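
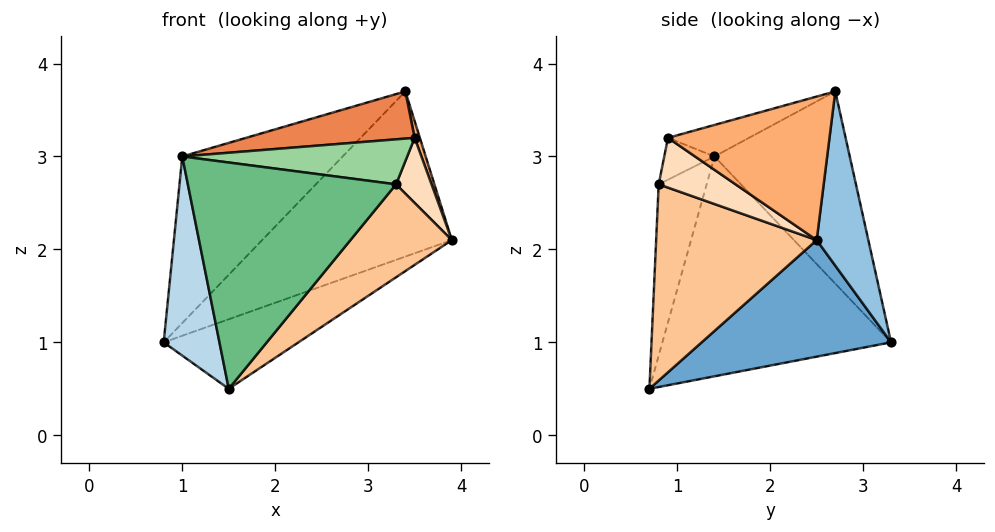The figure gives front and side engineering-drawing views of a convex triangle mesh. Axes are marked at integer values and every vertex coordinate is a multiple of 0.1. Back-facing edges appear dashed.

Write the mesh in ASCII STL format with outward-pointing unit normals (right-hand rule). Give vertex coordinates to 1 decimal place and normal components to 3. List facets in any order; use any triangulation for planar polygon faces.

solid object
 facet normal 0.384 0.273 -0.882
  outer loop
   vertex 1.5 0.7 0.5
   vertex 0.8 3.3 1.0
   vertex 3.9 2.5 2.1
  endloop
 endfacet
 facet normal 0.262 0.964 -0.038
  outer loop
   vertex 3.4 2.7 3.7
   vertex 3.9 2.5 2.1
   vertex 0.8 3.3 1.0
  endloop
 endfacet
 facet normal -0.964 -0.235 -0.127
  outer loop
   vertex 1.0 1.4 3.0
   vertex 0.8 3.3 1.0
   vertex 1.5 0.7 0.5
  endloop
 endfacet
 facet normal -0.506 0.600 0.620
  outer loop
   vertex 1.0 1.4 3.0
   vertex 3.4 2.7 3.7
   vertex 0.8 3.3 1.0
  endloop
 endfacet
 facet normal -0.131 -0.272 0.953
  outer loop
   vertex 3.5 0.9 3.2
   vertex 3.4 2.7 3.7
   vertex 1.0 1.4 3.0
  endloop
 endfacet
 facet normal 0.953 -0.031 0.302
  outer loop
   vertex 3.5 0.9 3.2
   vertex 3.9 2.5 2.1
   vertex 3.4 2.7 3.7
  endloop
 endfacet
 facet normal 0.703 -0.444 -0.555
  outer loop
   vertex 3.3 0.8 2.7
   vertex 1.5 0.7 0.5
   vertex 3.9 2.5 2.1
  endloop
 endfacet
 facet normal 0.874 -0.404 -0.269
  outer loop
   vertex 3.3 0.8 2.7
   vertex 3.9 2.5 2.1
   vertex 3.5 0.9 3.2
  endloop
 endfacet
 facet normal -0.219 -0.950 0.222
  outer loop
   vertex 3.3 0.8 2.7
   vertex 1.0 1.4 3.0
   vertex 1.5 0.7 0.5
  endloop
 endfacet
 facet normal -0.210 -0.939 0.272
  outer loop
   vertex 3.3 0.8 2.7
   vertex 3.5 0.9 3.2
   vertex 1.0 1.4 3.0
  endloop
 endfacet
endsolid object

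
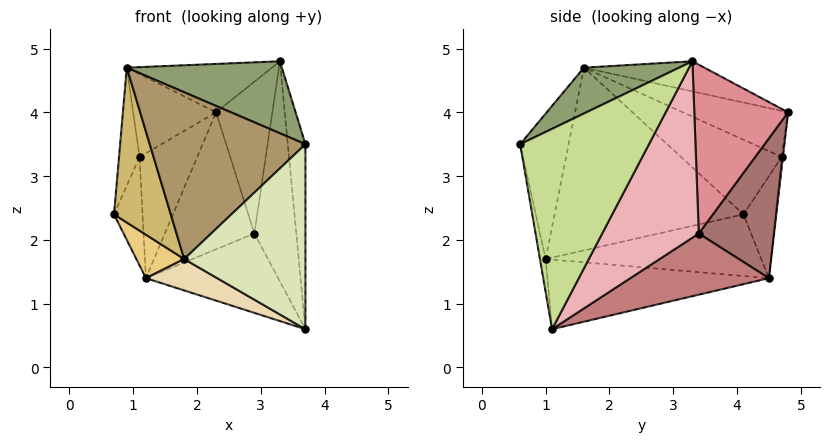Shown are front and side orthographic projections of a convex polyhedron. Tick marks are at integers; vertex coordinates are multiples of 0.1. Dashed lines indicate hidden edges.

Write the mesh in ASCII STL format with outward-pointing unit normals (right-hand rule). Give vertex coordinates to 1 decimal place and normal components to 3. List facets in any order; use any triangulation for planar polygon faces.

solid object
 facet normal -0.938 0.191 0.289
  outer loop
   vertex 1.1 4.7 3.3
   vertex 0.7 4.1 2.4
   vertex 0.9 1.6 4.7
  endloop
 endfacet
 facet normal -0.489 0.385 0.783
  outer loop
   vertex 1.1 4.7 3.3
   vertex 0.9 1.6 4.7
   vertex 2.3 4.8 4.0
  endloop
 endfacet
 facet normal -0.744 0.659 -0.109
  outer loop
   vertex 1.1 4.7 3.3
   vertex 1.2 4.5 1.4
   vertex 0.7 4.1 2.4
  endloop
 endfacet
 facet normal -0.021 0.994 -0.106
  outer loop
   vertex 1.1 4.7 3.3
   vertex 2.3 4.8 4.0
   vertex 1.2 4.5 1.4
  endloop
 endfacet
 facet normal 0.241 -0.392 0.888
  outer loop
   vertex 3.3 3.3 4.8
   vertex 0.9 1.6 4.7
   vertex 3.7 0.6 3.5
  endloop
 endfacet
 facet normal -0.260 0.314 0.913
  outer loop
   vertex 3.3 3.3 4.8
   vertex 2.3 4.8 4.0
   vertex 0.9 1.6 4.7
  endloop
 endfacet
 facet normal 0.991 0.135 0.023
  outer loop
   vertex 3.3 3.3 4.8
   vertex 3.7 0.6 3.5
   vertex 3.7 1.1 0.6
  endloop
 endfacet
 facet normal -0.046 -0.984 -0.170
  outer loop
   vertex 1.8 1.0 1.7
   vertex 3.7 1.1 0.6
   vertex 3.7 0.6 3.5
  endloop
 endfacet
 facet normal -0.296 -0.950 0.101
  outer loop
   vertex 1.8 1.0 1.7
   vertex 3.7 0.6 3.5
   vertex 0.9 1.6 4.7
  endloop
 endfacet
 facet normal -0.933 -0.281 -0.224
  outer loop
   vertex 1.8 1.0 1.7
   vertex 0.9 1.6 4.7
   vertex 0.7 4.1 2.4
  endloop
 endfacet
 facet normal -0.846 -0.188 -0.498
  outer loop
   vertex 1.8 1.0 1.7
   vertex 0.7 4.1 2.4
   vertex 1.2 4.5 1.4
  endloop
 endfacet
 facet normal -0.489 -0.157 -0.858
  outer loop
   vertex 1.8 1.0 1.7
   vertex 1.2 4.5 1.4
   vertex 3.7 1.1 0.6
  endloop
 endfacet
 facet normal 0.606 0.720 -0.339
  outer loop
   vertex 2.9 3.4 2.1
   vertex 1.2 4.5 1.4
   vertex 2.3 4.8 4.0
  endloop
 endfacet
 facet normal 0.600 0.573 -0.558
  outer loop
   vertex 2.9 3.4 2.1
   vertex 3.7 1.1 0.6
   vertex 1.2 4.5 1.4
  endloop
 endfacet
 facet normal 0.853 0.511 -0.107
  outer loop
   vertex 2.9 3.4 2.1
   vertex 2.3 4.8 4.0
   vertex 3.3 3.3 4.8
  endloop
 endfacet
 facet normal 0.911 0.395 -0.120
  outer loop
   vertex 2.9 3.4 2.1
   vertex 3.3 3.3 4.8
   vertex 3.7 1.1 0.6
  endloop
 endfacet
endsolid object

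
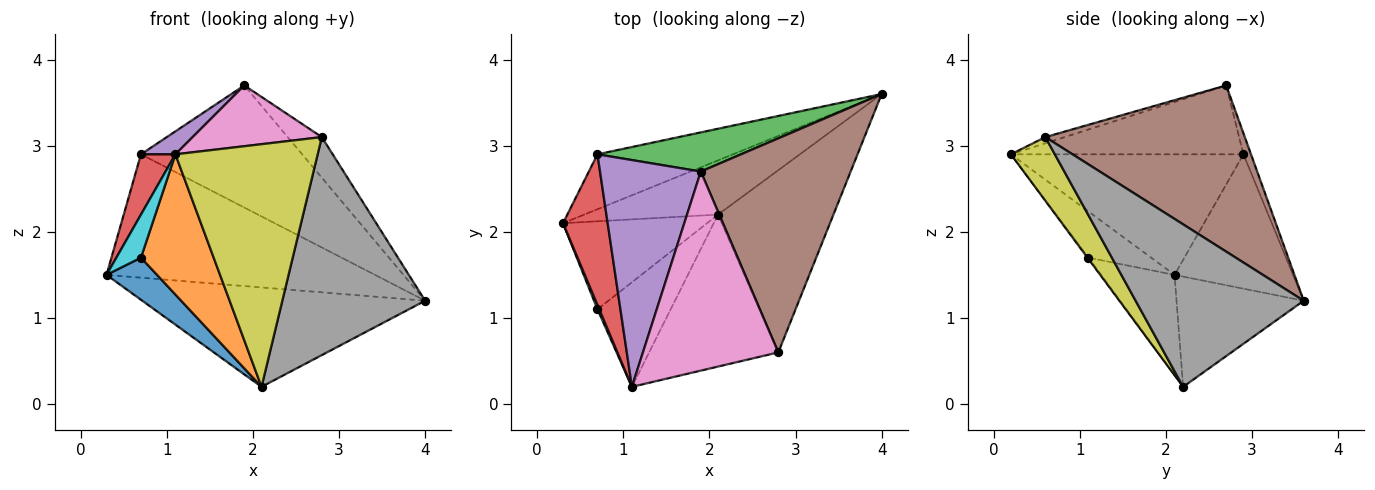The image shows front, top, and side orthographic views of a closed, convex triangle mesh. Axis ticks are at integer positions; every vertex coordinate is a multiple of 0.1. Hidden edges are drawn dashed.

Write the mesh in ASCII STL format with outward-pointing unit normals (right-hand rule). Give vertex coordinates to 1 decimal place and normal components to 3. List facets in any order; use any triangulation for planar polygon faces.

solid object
 facet normal -0.367 0.817 -0.446
  outer loop
   vertex 2.1 2.2 0.2
   vertex 0.3 2.1 1.5
   vertex 4.0 3.6 1.2
  endloop
 endfacet
 facet normal -0.374 0.847 -0.377
  outer loop
   vertex 0.7 2.9 2.9
   vertex 4.0 3.6 1.2
   vertex 0.3 2.1 1.5
  endloop
 endfacet
 facet normal -0.045 0.951 0.305
  outer loop
   vertex 0.7 2.9 2.9
   vertex 1.9 2.7 3.7
   vertex 4.0 3.6 1.2
  endloop
 endfacet
 facet normal -0.929 -0.138 0.344
  outer loop
   vertex 0.7 2.9 2.9
   vertex 0.3 2.1 1.5
   vertex 1.1 0.2 2.9
  endloop
 endfacet
 facet normal -0.562 -0.083 0.823
  outer loop
   vertex 0.7 2.9 2.9
   vertex 1.1 0.2 2.9
   vertex 1.9 2.7 3.7
  endloop
 endfacet
 facet normal 0.737 0.126 0.664
  outer loop
   vertex 2.8 0.6 3.1
   vertex 4.0 3.6 1.2
   vertex 1.9 2.7 3.7
  endloop
 endfacet
 facet normal -0.044 -0.292 0.955
  outer loop
   vertex 2.8 0.6 3.1
   vertex 1.9 2.7 3.7
   vertex 1.1 0.2 2.9
  endloop
 endfacet
 facet normal 0.670 -0.570 -0.476
  outer loop
   vertex 2.8 0.6 3.1
   vertex 2.1 2.2 0.2
   vertex 4.0 3.6 1.2
  endloop
 endfacet
 facet normal 0.253 -0.820 -0.513
  outer loop
   vertex 2.8 0.6 3.1
   vertex 1.1 0.2 2.9
   vertex 2.1 2.2 0.2
  endloop
 endfacet
 facet normal -0.930 -0.365 0.036
  outer loop
   vertex 0.7 1.1 1.7
   vertex 1.1 0.2 2.9
   vertex 0.3 2.1 1.5
  endloop
 endfacet
 facet normal -0.532 -0.365 -0.764
  outer loop
   vertex 0.7 1.1 1.7
   vertex 0.3 2.1 1.5
   vertex 2.1 2.2 0.2
  endloop
 endfacet
 facet normal -0.011 -0.802 -0.598
  outer loop
   vertex 0.7 1.1 1.7
   vertex 2.1 2.2 0.2
   vertex 1.1 0.2 2.9
  endloop
 endfacet
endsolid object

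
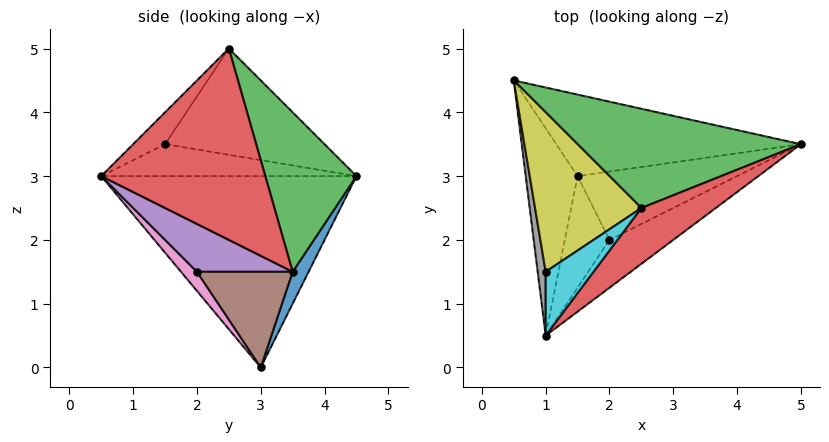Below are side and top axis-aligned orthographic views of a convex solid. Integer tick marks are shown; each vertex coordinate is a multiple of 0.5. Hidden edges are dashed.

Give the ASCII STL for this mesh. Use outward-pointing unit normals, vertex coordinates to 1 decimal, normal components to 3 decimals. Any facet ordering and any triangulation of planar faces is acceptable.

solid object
 facet normal 0.056 0.900 -0.431
  outer loop
   vertex 1.5 3.0 0.0
   vertex 0.5 4.5 3.0
   vertex 5.0 3.5 1.5
  endloop
 endfacet
 facet normal -0.958 -0.120 -0.260
  outer loop
   vertex 1.5 3.0 0.0
   vertex 1.0 0.5 3.0
   vertex 0.5 4.5 3.0
  endloop
 endfacet
 facet normal 0.339 0.813 0.474
  outer loop
   vertex 2.5 2.5 5.0
   vertex 5.0 3.5 1.5
   vertex 0.5 4.5 3.0
  endloop
 endfacet
 facet normal 0.639 -0.728 0.249
  outer loop
   vertex 2.5 2.5 5.0
   vertex 1.0 0.5 3.0
   vertex 5.0 3.5 1.5
  endloop
 endfacet
 facet normal 0.384 -0.768 -0.512
  outer loop
   vertex 2.0 2.0 1.5
   vertex 5.0 3.5 1.5
   vertex 1.0 0.5 3.0
  endloop
 endfacet
 facet normal 0.359 -0.717 -0.598
  outer loop
   vertex 2.0 2.0 1.5
   vertex 1.5 3.0 0.0
   vertex 5.0 3.5 1.5
  endloop
 endfacet
 facet normal 0.254 -0.763 -0.594
  outer loop
   vertex 2.0 2.0 1.5
   vertex 1.0 0.5 3.0
   vertex 1.5 3.0 0.0
  endloop
 endfacet
 facet normal -0.963 -0.120 0.241
  outer loop
   vertex 1.0 1.5 3.5
   vertex 0.5 4.5 3.0
   vertex 1.0 0.5 3.0
  endloop
 endfacet
 facet normal -0.707 0.000 0.707
  outer loop
   vertex 1.0 1.5 3.5
   vertex 2.5 2.5 5.0
   vertex 0.5 4.5 3.0
  endloop
 endfacet
 facet normal -0.512 -0.384 0.768
  outer loop
   vertex 1.0 1.5 3.5
   vertex 1.0 0.5 3.0
   vertex 2.5 2.5 5.0
  endloop
 endfacet
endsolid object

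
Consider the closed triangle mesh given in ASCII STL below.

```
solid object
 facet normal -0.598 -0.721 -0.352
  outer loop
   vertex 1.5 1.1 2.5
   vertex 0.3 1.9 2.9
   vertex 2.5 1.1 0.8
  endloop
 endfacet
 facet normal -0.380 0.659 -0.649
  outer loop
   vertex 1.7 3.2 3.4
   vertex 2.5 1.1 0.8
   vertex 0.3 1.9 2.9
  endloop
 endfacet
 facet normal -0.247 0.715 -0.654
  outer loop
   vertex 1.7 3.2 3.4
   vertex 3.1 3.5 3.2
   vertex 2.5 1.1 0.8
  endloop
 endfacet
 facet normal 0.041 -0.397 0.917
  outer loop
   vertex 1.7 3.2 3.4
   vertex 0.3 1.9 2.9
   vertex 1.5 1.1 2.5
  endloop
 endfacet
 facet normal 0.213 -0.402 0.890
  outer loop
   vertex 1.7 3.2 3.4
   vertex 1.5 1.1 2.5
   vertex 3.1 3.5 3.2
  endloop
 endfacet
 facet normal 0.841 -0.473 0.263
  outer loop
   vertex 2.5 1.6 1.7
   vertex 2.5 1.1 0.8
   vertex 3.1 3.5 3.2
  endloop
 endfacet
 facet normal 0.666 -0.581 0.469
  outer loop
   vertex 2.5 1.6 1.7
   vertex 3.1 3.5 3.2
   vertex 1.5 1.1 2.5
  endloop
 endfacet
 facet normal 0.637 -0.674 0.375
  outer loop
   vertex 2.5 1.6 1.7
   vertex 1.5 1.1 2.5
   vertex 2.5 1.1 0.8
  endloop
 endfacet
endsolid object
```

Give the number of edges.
12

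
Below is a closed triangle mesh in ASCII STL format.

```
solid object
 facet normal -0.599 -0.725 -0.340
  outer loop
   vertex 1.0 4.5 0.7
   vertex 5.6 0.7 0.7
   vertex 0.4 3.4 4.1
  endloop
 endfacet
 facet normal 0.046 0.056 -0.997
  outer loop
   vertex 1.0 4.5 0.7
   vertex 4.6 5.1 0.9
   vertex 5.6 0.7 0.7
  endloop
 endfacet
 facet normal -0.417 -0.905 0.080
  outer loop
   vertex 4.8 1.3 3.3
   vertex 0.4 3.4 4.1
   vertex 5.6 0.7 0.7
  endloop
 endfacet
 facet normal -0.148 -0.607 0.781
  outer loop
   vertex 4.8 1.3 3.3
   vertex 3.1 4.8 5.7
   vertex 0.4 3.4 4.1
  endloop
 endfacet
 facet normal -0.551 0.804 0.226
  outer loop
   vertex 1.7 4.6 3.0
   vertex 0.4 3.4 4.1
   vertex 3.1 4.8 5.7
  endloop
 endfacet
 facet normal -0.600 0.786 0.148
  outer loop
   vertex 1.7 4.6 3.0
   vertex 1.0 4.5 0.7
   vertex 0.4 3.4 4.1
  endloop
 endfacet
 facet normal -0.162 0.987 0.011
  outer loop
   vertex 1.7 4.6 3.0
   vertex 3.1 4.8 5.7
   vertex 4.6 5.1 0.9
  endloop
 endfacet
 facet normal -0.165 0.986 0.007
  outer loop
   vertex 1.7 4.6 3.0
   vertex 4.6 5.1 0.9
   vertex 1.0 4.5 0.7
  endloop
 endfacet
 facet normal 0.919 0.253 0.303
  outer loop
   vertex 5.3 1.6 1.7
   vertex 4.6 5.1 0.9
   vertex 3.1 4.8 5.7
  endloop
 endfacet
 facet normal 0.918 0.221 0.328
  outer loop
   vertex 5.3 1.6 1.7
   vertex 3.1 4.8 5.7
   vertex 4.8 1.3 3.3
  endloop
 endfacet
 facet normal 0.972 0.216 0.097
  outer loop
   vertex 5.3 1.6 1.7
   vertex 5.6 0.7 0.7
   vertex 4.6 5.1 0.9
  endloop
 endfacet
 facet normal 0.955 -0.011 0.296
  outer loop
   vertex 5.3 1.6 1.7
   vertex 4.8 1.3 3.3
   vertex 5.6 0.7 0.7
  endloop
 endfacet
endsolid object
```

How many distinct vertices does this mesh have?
8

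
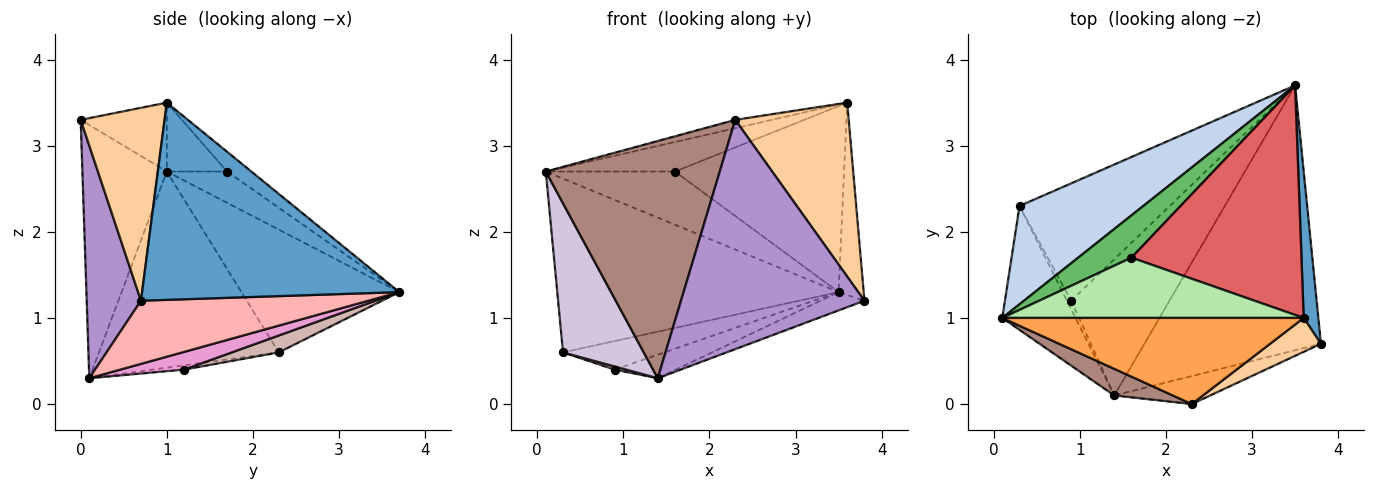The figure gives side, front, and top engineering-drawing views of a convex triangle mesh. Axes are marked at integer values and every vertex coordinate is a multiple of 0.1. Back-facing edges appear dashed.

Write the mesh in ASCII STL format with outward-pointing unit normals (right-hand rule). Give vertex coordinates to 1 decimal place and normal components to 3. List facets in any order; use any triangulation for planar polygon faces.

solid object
 facet normal 0.993 0.097 0.074
  outer loop
   vertex 3.6 1.0 3.5
   vertex 3.8 0.7 1.2
   vertex 3.5 3.7 1.3
  endloop
 endfacet
 facet normal -0.439 0.782 0.442
  outer loop
   vertex 0.3 2.3 0.6
   vertex 0.1 1.0 2.7
   vertex 3.5 3.7 1.3
  endloop
 endfacet
 facet normal -0.222 0.094 0.971
  outer loop
   vertex 2.3 0.0 3.3
   vertex 3.6 1.0 3.5
   vertex 0.1 1.0 2.7
  endloop
 endfacet
 facet normal 0.587 -0.794 0.155
  outer loop
   vertex 2.3 0.0 3.3
   vertex 3.8 0.7 1.2
   vertex 3.6 1.0 3.5
  endloop
 endfacet
 facet normal -0.343 0.735 0.585
  outer loop
   vertex 1.6 1.7 2.7
   vertex 3.5 3.7 1.3
   vertex 0.1 1.0 2.7
  endloop
 endfacet
 facet normal -0.201 0.431 0.880
  outer loop
   vertex 1.6 1.7 2.7
   vertex 0.1 1.0 2.7
   vertex 3.6 1.0 3.5
  endloop
 endfacet
 facet normal -0.090 0.627 0.774
  outer loop
   vertex 1.6 1.7 2.7
   vertex 3.6 1.0 3.5
   vertex 3.5 3.7 1.3
  endloop
 endfacet
 facet normal 0.336 0.065 -0.940
  outer loop
   vertex 1.4 0.1 0.3
   vertex 3.5 3.7 1.3
   vertex 3.8 0.7 1.2
  endloop
 endfacet
 facet normal 0.282 -0.952 -0.116
  outer loop
   vertex 1.4 0.1 0.3
   vertex 3.8 0.7 1.2
   vertex 2.3 0.0 3.3
  endloop
 endfacet
 facet normal -0.864 -0.388 -0.322
  outer loop
   vertex 1.4 0.1 0.3
   vertex 0.1 1.0 2.7
   vertex 0.3 2.3 0.6
  endloop
 endfacet
 facet normal -0.434 -0.895 0.100
  outer loop
   vertex 1.4 0.1 0.3
   vertex 2.3 0.0 3.3
   vertex 0.1 1.0 2.7
  endloop
 endfacet
 facet normal 0.109 0.235 -0.966
  outer loop
   vertex 0.9 1.2 0.4
   vertex 0.3 2.3 0.6
   vertex 3.5 3.7 1.3
  endloop
 endfacet
 facet normal 0.175 0.168 -0.970
  outer loop
   vertex 0.9 1.2 0.4
   vertex 3.5 3.7 1.3
   vertex 1.4 0.1 0.3
  endloop
 endfacet
 facet normal -0.685 -0.249 -0.685
  outer loop
   vertex 0.9 1.2 0.4
   vertex 1.4 0.1 0.3
   vertex 0.3 2.3 0.6
  endloop
 endfacet
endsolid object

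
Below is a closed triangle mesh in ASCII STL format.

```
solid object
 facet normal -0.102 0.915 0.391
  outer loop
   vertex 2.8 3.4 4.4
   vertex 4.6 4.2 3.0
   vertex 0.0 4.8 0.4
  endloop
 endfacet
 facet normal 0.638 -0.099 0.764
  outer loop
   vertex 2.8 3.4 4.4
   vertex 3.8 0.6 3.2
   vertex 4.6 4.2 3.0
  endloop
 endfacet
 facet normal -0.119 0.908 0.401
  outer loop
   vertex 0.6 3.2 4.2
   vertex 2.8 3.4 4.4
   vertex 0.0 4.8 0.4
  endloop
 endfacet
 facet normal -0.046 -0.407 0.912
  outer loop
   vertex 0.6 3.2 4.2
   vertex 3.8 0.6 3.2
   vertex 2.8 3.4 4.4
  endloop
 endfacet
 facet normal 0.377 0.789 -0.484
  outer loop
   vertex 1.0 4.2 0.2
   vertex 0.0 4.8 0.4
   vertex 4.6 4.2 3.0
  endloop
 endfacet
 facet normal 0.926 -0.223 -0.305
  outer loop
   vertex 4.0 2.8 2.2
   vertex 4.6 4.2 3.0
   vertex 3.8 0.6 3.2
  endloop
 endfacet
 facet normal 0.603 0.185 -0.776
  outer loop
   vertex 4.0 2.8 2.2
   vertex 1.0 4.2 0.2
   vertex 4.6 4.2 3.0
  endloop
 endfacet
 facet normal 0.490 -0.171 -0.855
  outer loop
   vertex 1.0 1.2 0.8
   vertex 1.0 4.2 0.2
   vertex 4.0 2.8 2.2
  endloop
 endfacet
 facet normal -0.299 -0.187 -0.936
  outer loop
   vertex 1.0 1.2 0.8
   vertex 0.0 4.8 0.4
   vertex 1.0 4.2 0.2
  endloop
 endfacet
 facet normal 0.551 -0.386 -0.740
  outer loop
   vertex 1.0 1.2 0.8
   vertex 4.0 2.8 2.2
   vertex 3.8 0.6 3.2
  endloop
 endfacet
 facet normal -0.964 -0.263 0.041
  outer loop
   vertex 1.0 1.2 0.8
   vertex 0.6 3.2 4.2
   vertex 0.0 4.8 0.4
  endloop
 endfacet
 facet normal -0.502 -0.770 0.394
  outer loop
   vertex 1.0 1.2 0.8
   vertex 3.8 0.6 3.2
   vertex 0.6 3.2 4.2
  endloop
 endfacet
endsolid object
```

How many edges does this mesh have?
18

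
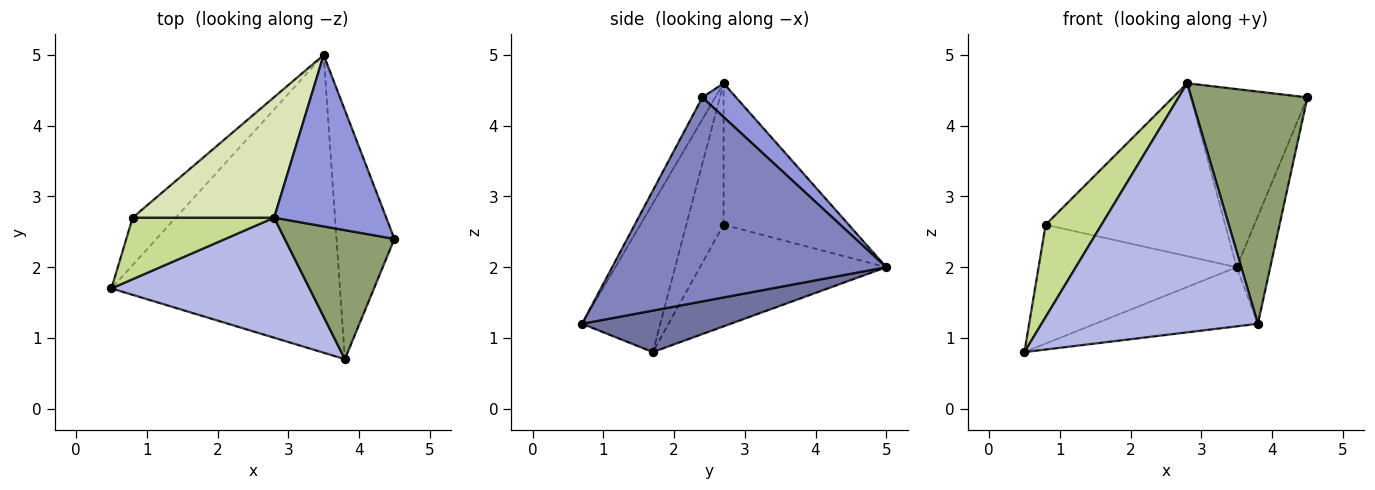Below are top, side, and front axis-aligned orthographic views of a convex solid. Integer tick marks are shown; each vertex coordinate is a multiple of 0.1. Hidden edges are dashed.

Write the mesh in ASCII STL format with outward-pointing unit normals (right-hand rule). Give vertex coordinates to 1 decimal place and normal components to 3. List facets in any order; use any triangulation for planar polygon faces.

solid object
 facet normal 0.175 0.192 -0.966
  outer loop
   vertex 3.8 0.7 1.2
   vertex 0.5 1.7 0.8
   vertex 3.5 5.0 2.0
  endloop
 endfacet
 facet normal 0.955 0.117 -0.271
  outer loop
   vertex 3.8 0.7 1.2
   vertex 3.5 5.0 2.0
   vertex 4.5 2.4 4.4
  endloop
 endfacet
 facet normal 0.204 0.705 0.679
  outer loop
   vertex 2.8 2.7 4.6
   vertex 4.5 2.4 4.4
   vertex 3.5 5.0 2.0
  endloop
 endfacet
 facet normal -0.310 -0.857 0.413
  outer loop
   vertex 2.8 2.7 4.6
   vertex 0.5 1.7 0.8
   vertex 3.8 0.7 1.2
  endloop
 endfacet
 facet normal -0.097 -0.870 0.483
  outer loop
   vertex 2.8 2.7 4.6
   vertex 3.8 0.7 1.2
   vertex 4.5 2.4 4.4
  endloop
 endfacet
 facet normal -0.658 0.700 -0.279
  outer loop
   vertex 0.8 2.7 2.6
   vertex 3.5 5.0 2.0
   vertex 0.5 1.7 0.8
  endloop
 endfacet
 facet normal -0.485 -0.728 0.485
  outer loop
   vertex 0.8 2.7 2.6
   vertex 0.5 1.7 0.8
   vertex 2.8 2.7 4.6
  endloop
 endfacet
 facet normal -0.496 0.712 0.496
  outer loop
   vertex 0.8 2.7 2.6
   vertex 2.8 2.7 4.6
   vertex 3.5 5.0 2.0
  endloop
 endfacet
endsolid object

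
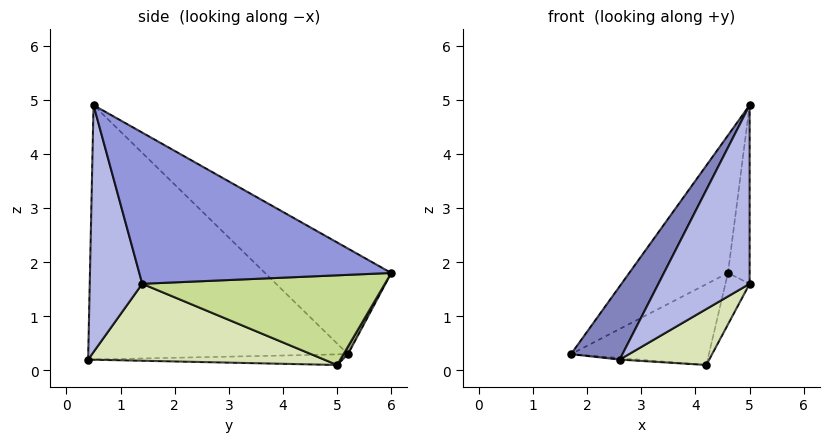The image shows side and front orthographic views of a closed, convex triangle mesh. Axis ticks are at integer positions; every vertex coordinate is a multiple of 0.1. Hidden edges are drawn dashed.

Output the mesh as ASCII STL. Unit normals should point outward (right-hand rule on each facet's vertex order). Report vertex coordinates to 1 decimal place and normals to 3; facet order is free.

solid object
 facet normal -0.506 0.395 0.767
  outer loop
   vertex 4.6 6.0 1.8
   vertex 1.7 5.2 0.3
   vertex 5.0 0.5 4.9
  endloop
 endfacet
 facet normal -0.876 -0.174 0.451
  outer loop
   vertex 2.6 0.4 0.2
   vertex 5.0 0.5 4.9
   vertex 1.7 5.2 0.3
  endloop
 endfacet
 facet normal 0.996 0.086 0.023
  outer loop
   vertex 5.0 1.4 1.6
   vertex 4.6 6.0 1.8
   vertex 5.0 0.5 4.9
  endloop
 endfacet
 facet normal 0.486 -0.843 -0.230
  outer loop
   vertex 5.0 1.4 1.6
   vertex 5.0 0.5 4.9
   vertex 2.6 0.4 0.2
  endloop
 endfacet
 facet normal 0.028 0.859 -0.512
  outer loop
   vertex 4.2 5.0 0.1
   vertex 1.7 5.2 0.3
   vertex 4.6 6.0 1.8
  endloop
 endfacet
 facet normal -0.079 0.006 -0.997
  outer loop
   vertex 4.2 5.0 0.1
   vertex 2.6 0.4 0.2
   vertex 1.7 5.2 0.3
  endloop
 endfacet
 facet normal 0.955 0.095 -0.281
  outer loop
   vertex 4.2 5.0 0.1
   vertex 4.6 6.0 1.8
   vertex 5.0 1.4 1.6
  endloop
 endfacet
 facet normal 0.557 -0.211 -0.803
  outer loop
   vertex 4.2 5.0 0.1
   vertex 5.0 1.4 1.6
   vertex 2.6 0.4 0.2
  endloop
 endfacet
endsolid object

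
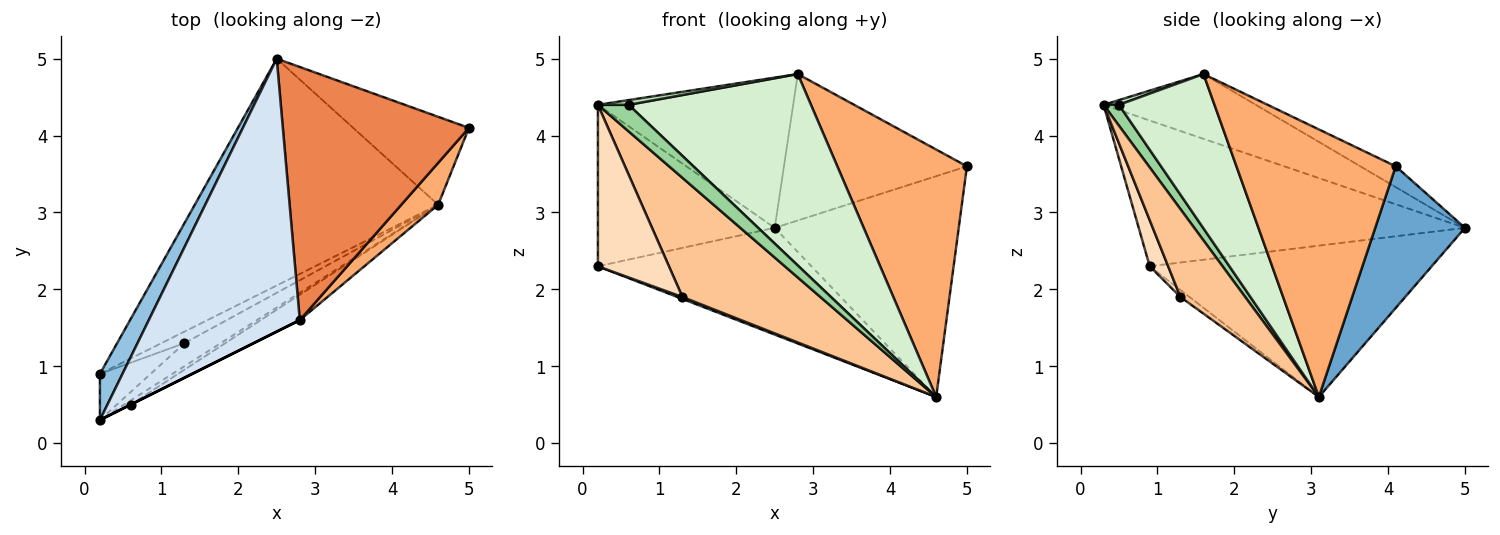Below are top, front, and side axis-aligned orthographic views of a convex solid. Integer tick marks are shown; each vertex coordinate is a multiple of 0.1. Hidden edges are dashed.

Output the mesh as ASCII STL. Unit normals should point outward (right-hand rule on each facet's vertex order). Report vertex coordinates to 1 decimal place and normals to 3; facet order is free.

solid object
 facet normal 0.413 0.846 -0.337
  outer loop
   vertex 4.6 3.1 0.6
   vertex 2.5 5.0 2.8
   vertex 5.0 4.1 3.6
  endloop
 endfacet
 facet normal -0.871 0.472 0.135
  outer loop
   vertex 0.2 0.9 2.3
   vertex 0.2 0.3 4.4
   vertex 2.5 5.0 2.8
  endloop
 endfacet
 facet normal -0.490 0.371 -0.789
  outer loop
   vertex 0.2 0.9 2.3
   vertex 2.5 5.0 2.8
   vertex 4.6 3.1 0.6
  endloop
 endfacet
 facet normal -0.352 0.451 0.820
  outer loop
   vertex 2.8 1.6 4.8
   vertex 2.5 5.0 2.8
   vertex 0.2 0.3 4.4
  endloop
 endfacet
 facet normal -0.096 0.498 0.862
  outer loop
   vertex 2.8 1.6 4.8
   vertex 5.0 4.1 3.6
   vertex 2.5 5.0 2.8
  endloop
 endfacet
 facet normal 0.771 -0.628 0.106
  outer loop
   vertex 2.8 1.6 4.8
   vertex 4.6 3.1 0.6
   vertex 5.0 4.1 3.6
  endloop
 endfacet
 facet normal 0.418 -0.892 -0.173
  outer loop
   vertex 1.3 1.3 1.9
   vertex 4.6 3.1 0.6
   vertex 0.2 0.3 4.4
  endloop
 endfacet
 facet normal 0.242 -0.933 -0.267
  outer loop
   vertex 1.3 1.3 1.9
   vertex 0.2 0.3 4.4
   vertex 0.2 0.9 2.3
  endloop
 endfacet
 facet normal -0.286 -0.158 -0.945
  outer loop
   vertex 1.3 1.3 1.9
   vertex 0.2 0.9 2.3
   vertex 4.6 3.1 0.6
  endloop
 endfacet
 facet normal 0.443 -0.886 -0.140
  outer loop
   vertex 0.6 0.5 4.4
   vertex 0.2 0.3 4.4
   vertex 4.6 3.1 0.6
  endloop
 endfacet
 facet normal 0.447 -0.894 0.000
  outer loop
   vertex 0.6 0.5 4.4
   vertex 2.8 1.6 4.8
   vertex 0.2 0.3 4.4
  endloop
 endfacet
 facet normal 0.461 -0.880 -0.117
  outer loop
   vertex 0.6 0.5 4.4
   vertex 4.6 3.1 0.6
   vertex 2.8 1.6 4.8
  endloop
 endfacet
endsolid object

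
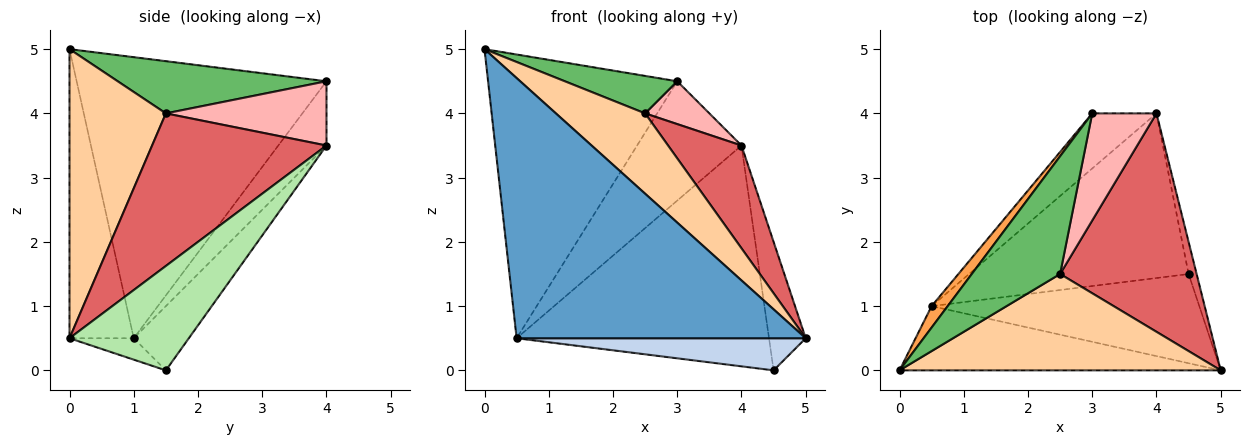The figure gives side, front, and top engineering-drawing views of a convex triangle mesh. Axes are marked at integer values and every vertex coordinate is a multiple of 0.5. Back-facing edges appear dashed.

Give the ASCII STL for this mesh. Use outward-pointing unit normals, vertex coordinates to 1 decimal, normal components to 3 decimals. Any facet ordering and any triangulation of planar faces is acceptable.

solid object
 facet normal -0.211 -0.949 -0.234
  outer loop
   vertex 0.5 1.0 0.5
   vertex 5.0 0.0 0.5
   vertex 0.0 0.0 5.0
  endloop
 endfacet
 facet normal -0.075 -0.338 -0.938
  outer loop
   vertex 0.5 1.0 0.5
   vertex 4.5 1.5 0.0
   vertex 5.0 0.0 0.5
  endloop
 endfacet
 facet normal -0.796 0.603 0.046
  outer loop
   vertex 0.5 1.0 0.5
   vertex 0.0 0.0 5.0
   vertex 3.0 4.0 4.5
  endloop
 endfacet
 facet normal 0.569 -0.527 0.632
  outer loop
   vertex 2.5 1.5 4.0
   vertex 0.0 0.0 5.0
   vertex 5.0 0.0 0.5
  endloop
 endfacet
 facet normal 0.491 -0.264 0.830
  outer loop
   vertex 2.5 1.5 4.0
   vertex 3.0 4.0 4.5
   vertex 0.0 0.0 5.0
  endloop
 endfacet
 facet normal 0.953 0.293 -0.073
  outer loop
   vertex 4.0 4.0 3.5
   vertex 5.0 0.0 0.5
   vertex 4.5 1.5 0.0
  endloop
 endfacet
 facet normal 0.711 -0.299 0.636
  outer loop
   vertex 4.0 4.0 3.5
   vertex 2.5 1.5 4.0
   vertex 5.0 0.0 0.5
  endloop
 endfacet
 facet normal 0.680 -0.272 0.680
  outer loop
   vertex 4.0 4.0 3.5
   vertex 3.0 4.0 4.5
   vertex 2.5 1.5 4.0
  endloop
 endfacet
 facet normal -0.386 0.837 -0.386
  outer loop
   vertex 4.0 4.0 3.5
   vertex 0.5 1.0 0.5
   vertex 3.0 4.0 4.5
  endloop
 endfacet
 facet normal -0.172 0.790 -0.589
  outer loop
   vertex 4.0 4.0 3.5
   vertex 4.5 1.5 0.0
   vertex 0.5 1.0 0.5
  endloop
 endfacet
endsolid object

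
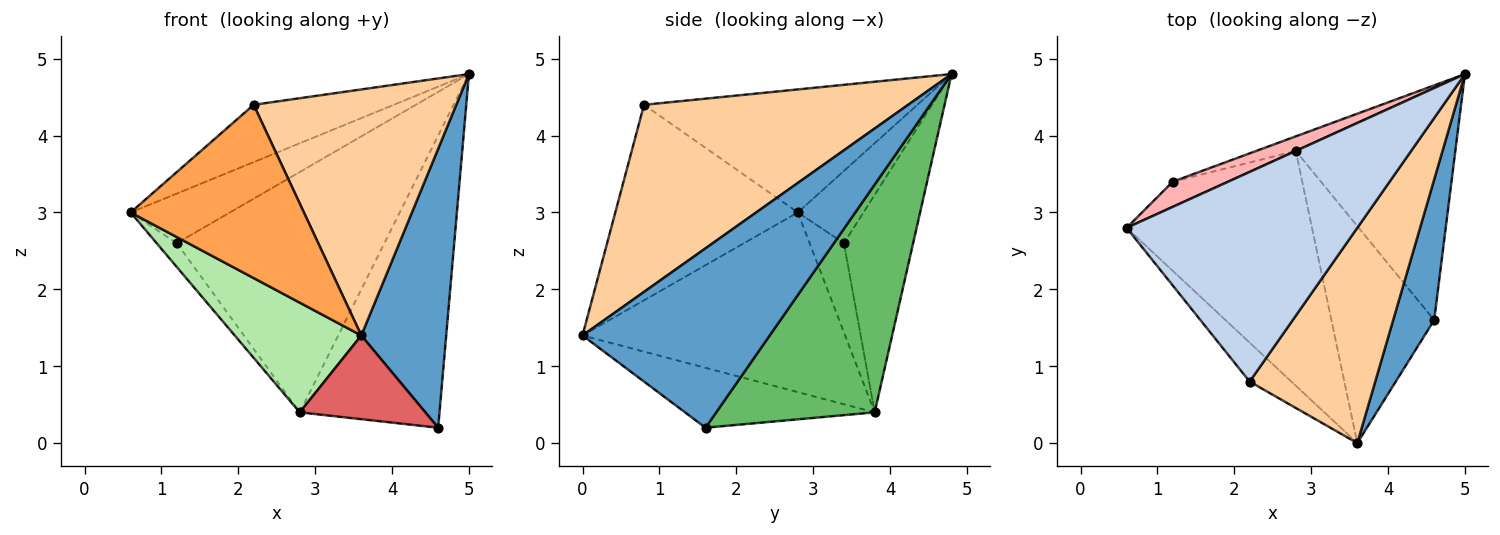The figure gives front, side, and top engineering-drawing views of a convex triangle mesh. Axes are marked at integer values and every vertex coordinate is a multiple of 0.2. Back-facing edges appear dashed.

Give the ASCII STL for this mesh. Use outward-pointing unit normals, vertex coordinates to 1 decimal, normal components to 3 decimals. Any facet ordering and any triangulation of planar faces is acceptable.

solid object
 facet normal 0.892 -0.404 0.204
  outer loop
   vertex 4.6 1.6 0.2
   vertex 5.0 4.8 4.8
   vertex 3.6 0.0 1.4
  endloop
 endfacet
 facet normal -0.457 0.234 0.858
  outer loop
   vertex 2.2 0.8 4.4
   vertex 5.0 4.8 4.8
   vertex 0.6 2.8 3.0
  endloop
 endfacet
 facet normal -0.717 -0.680 -0.153
  outer loop
   vertex 2.2 0.8 4.4
   vertex 0.6 2.8 3.0
   vertex 3.6 0.0 1.4
  endloop
 endfacet
 facet normal 0.700 -0.537 0.470
  outer loop
   vertex 2.2 0.8 4.4
   vertex 3.6 0.0 1.4
   vertex 5.0 4.8 4.8
  endloop
 endfacet
 facet normal 0.664 0.586 -0.465
  outer loop
   vertex 2.8 3.8 0.4
   vertex 5.0 4.8 4.8
   vertex 4.6 1.6 0.2
  endloop
 endfacet
 facet normal -0.660 -0.318 -0.681
  outer loop
   vertex 2.8 3.8 0.4
   vertex 3.6 0.0 1.4
   vertex 0.6 2.8 3.0
  endloop
 endfacet
 facet normal -0.478 -0.316 -0.820
  outer loop
   vertex 2.8 3.8 0.4
   vertex 4.6 1.6 0.2
   vertex 3.6 0.0 1.4
  endloop
 endfacet
 facet normal -0.508 0.768 0.389
  outer loop
   vertex 1.2 3.4 2.6
   vertex 0.6 2.8 3.0
   vertex 5.0 4.8 4.8
  endloop
 endfacet
 facet normal -0.761 0.446 -0.472
  outer loop
   vertex 1.2 3.4 2.6
   vertex 2.8 3.8 0.4
   vertex 0.6 2.8 3.0
  endloop
 endfacet
 facet normal -0.316 0.947 -0.057
  outer loop
   vertex 1.2 3.4 2.6
   vertex 5.0 4.8 4.8
   vertex 2.8 3.8 0.4
  endloop
 endfacet
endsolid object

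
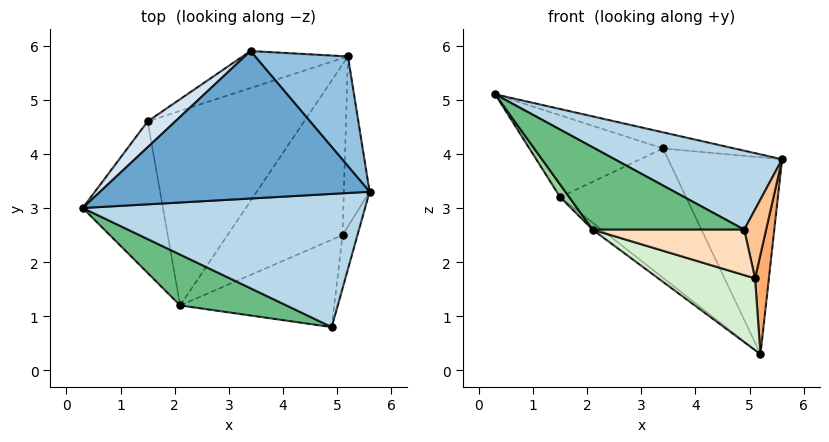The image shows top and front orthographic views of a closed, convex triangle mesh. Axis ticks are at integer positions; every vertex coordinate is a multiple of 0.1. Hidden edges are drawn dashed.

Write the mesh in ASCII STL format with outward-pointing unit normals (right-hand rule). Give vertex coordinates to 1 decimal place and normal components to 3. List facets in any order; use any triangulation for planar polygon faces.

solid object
 facet normal 0.214 0.106 0.971
  outer loop
   vertex 3.4 5.9 4.1
   vertex 0.3 3.0 5.1
   vertex 5.6 3.3 3.9
  endloop
 endfacet
 facet normal 0.733 0.594 0.331
  outer loop
   vertex 5.2 5.8 0.3
   vertex 3.4 5.9 4.1
   vertex 5.6 3.3 3.9
  endloop
 endfacet
 facet normal 0.218 -0.498 0.839
  outer loop
   vertex 4.9 0.8 2.6
   vertex 5.6 3.3 3.9
   vertex 0.3 3.0 5.1
  endloop
 endfacet
 facet normal -0.622 0.746 0.236
  outer loop
   vertex 1.5 4.6 3.2
   vertex 0.3 3.0 5.1
   vertex 3.4 5.9 4.1
  endloop
 endfacet
 facet normal -0.467 0.850 -0.243
  outer loop
   vertex 1.5 4.6 3.2
   vertex 3.4 5.9 4.1
   vertex 5.2 5.8 0.3
  endloop
 endfacet
 facet normal 0.977 -0.107 -0.183
  outer loop
   vertex 5.1 2.5 1.7
   vertex 5.2 5.8 0.3
   vertex 5.6 3.3 3.9
  endloop
 endfacet
 facet normal 0.970 -0.193 -0.150
  outer loop
   vertex 5.1 2.5 1.7
   vertex 5.6 3.3 3.9
   vertex 4.9 0.8 2.6
  endloop
 endfacet
 facet normal -0.066 -0.461 -0.885
  outer loop
   vertex 2.1 1.2 2.6
   vertex 5.1 2.5 1.7
   vertex 4.9 0.8 2.6
  endloop
 endfacet
 facet normal -0.121 -0.845 0.521
  outer loop
   vertex 2.1 1.2 2.6
   vertex 4.9 0.8 2.6
   vertex 0.3 3.0 5.1
  endloop
 endfacet
 facet normal -0.826 -0.047 -0.561
  outer loop
   vertex 2.1 1.2 2.6
   vertex 0.3 3.0 5.1
   vertex 1.5 4.6 3.2
  endloop
 endfacet
 facet normal -0.622 0.028 -0.782
  outer loop
   vertex 2.1 1.2 2.6
   vertex 1.5 4.6 3.2
   vertex 5.2 5.8 0.3
  endloop
 endfacet
 facet normal -0.108 -0.385 -0.916
  outer loop
   vertex 2.1 1.2 2.6
   vertex 5.2 5.8 0.3
   vertex 5.1 2.5 1.7
  endloop
 endfacet
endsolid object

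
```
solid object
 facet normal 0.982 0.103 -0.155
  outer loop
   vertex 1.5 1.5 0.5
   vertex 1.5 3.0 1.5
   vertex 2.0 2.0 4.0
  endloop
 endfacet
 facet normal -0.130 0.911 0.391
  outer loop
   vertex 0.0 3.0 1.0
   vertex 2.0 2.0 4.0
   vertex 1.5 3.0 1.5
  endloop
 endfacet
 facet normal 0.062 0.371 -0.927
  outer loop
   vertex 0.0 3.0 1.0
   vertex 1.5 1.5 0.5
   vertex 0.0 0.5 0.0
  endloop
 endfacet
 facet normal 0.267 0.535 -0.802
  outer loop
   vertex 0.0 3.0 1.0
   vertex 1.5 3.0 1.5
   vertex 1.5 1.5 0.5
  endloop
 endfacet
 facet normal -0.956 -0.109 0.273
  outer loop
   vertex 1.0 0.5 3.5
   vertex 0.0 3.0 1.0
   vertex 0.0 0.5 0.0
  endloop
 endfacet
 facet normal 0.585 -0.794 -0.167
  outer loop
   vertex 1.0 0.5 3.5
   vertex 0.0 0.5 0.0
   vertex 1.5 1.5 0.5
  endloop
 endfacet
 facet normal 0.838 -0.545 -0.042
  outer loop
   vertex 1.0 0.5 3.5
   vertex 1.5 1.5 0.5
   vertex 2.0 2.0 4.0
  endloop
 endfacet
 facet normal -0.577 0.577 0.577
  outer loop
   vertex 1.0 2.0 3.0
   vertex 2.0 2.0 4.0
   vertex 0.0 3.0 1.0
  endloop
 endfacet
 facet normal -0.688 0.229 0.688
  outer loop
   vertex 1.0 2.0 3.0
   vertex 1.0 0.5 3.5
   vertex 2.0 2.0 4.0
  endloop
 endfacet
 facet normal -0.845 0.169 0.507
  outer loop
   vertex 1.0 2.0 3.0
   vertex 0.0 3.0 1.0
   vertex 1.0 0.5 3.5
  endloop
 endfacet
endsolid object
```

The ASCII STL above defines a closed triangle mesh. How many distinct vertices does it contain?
7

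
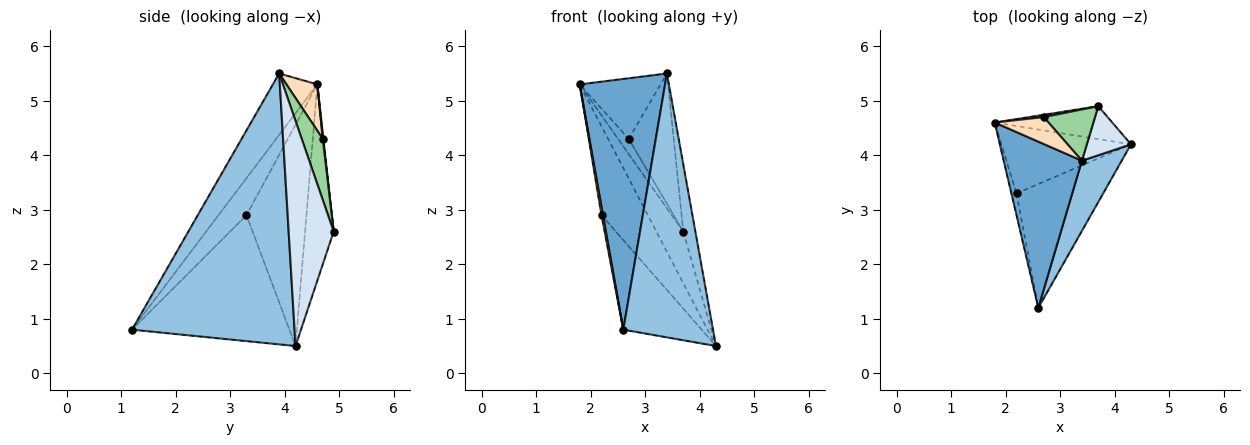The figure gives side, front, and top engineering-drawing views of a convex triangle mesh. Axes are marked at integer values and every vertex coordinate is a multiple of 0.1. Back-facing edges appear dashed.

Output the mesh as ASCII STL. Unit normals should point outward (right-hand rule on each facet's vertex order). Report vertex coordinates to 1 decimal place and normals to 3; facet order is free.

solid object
 facet normal -0.398 -0.765 0.507
  outer loop
   vertex 3.4 3.9 5.5
   vertex 1.8 4.6 5.3
   vertex 2.6 1.2 0.8
  endloop
 endfacet
 facet normal 0.868 -0.479 0.128
  outer loop
   vertex 3.4 3.9 5.5
   vertex 2.6 1.2 0.8
   vertex 4.3 4.2 0.5
  endloop
 endfacet
 facet normal -0.668 0.628 -0.400
  outer loop
   vertex 3.7 4.9 2.6
   vertex 4.3 4.2 0.5
   vertex 1.8 4.6 5.3
  endloop
 endfacet
 facet normal 0.949 0.255 0.186
  outer loop
   vertex 3.7 4.9 2.6
   vertex 3.4 3.9 5.5
   vertex 4.3 4.2 0.5
  endloop
 endfacet
 facet normal -0.718 0.555 -0.420
  outer loop
   vertex 2.2 3.3 2.9
   vertex 1.8 4.6 5.3
   vertex 4.3 4.2 0.5
  endloop
 endfacet
 facet normal -0.989 -0.051 -0.137
  outer loop
   vertex 2.2 3.3 2.9
   vertex 2.6 1.2 0.8
   vertex 1.8 4.6 5.3
  endloop
 endfacet
 facet normal -0.762 0.379 -0.525
  outer loop
   vertex 2.2 3.3 2.9
   vertex 4.3 4.2 0.5
   vertex 2.6 1.2 0.8
  endloop
 endfacet
 facet normal 0.330 0.863 0.383
  outer loop
   vertex 2.7 4.7 4.3
   vertex 1.8 4.6 5.3
   vertex 3.4 3.9 5.5
  endloop
 endfacet
 facet normal 0.056 0.987 0.149
  outer loop
   vertex 2.7 4.7 4.3
   vertex 3.7 4.9 2.6
   vertex 1.8 4.6 5.3
  endloop
 endfacet
 facet normal 0.400 0.853 0.335
  outer loop
   vertex 2.7 4.7 4.3
   vertex 3.4 3.9 5.5
   vertex 3.7 4.9 2.6
  endloop
 endfacet
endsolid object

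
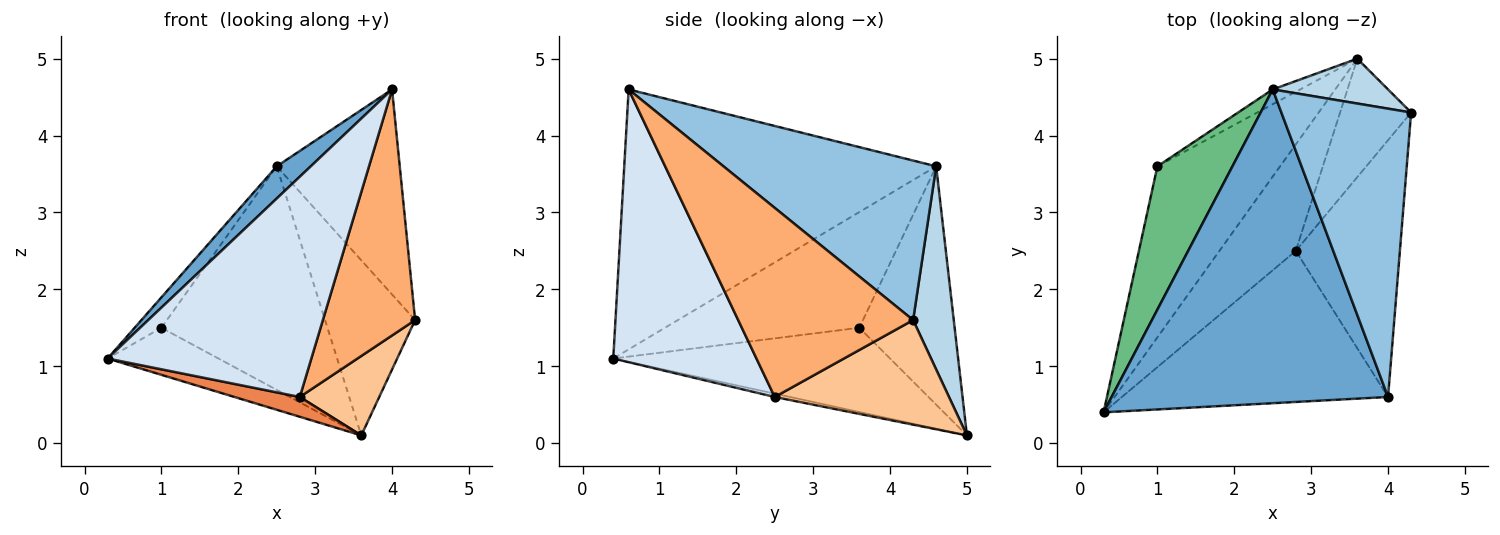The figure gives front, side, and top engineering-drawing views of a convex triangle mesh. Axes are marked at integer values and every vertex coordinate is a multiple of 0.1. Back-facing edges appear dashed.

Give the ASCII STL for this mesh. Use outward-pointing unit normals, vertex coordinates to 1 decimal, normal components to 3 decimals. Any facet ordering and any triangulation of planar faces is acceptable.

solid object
 facet normal -0.683 -0.075 0.726
  outer loop
   vertex 2.5 4.6 3.6
   vertex 0.3 0.4 1.1
   vertex 4.0 0.6 4.6
  endloop
 endfacet
 facet normal 0.708 0.409 0.576
  outer loop
   vertex 2.5 4.6 3.6
   vertex 4.0 0.6 4.6
   vertex 4.3 4.3 1.6
  endloop
 endfacet
 facet normal 0.401 0.888 0.227
  outer loop
   vertex 2.5 4.6 3.6
   vertex 4.3 4.3 1.6
   vertex 3.6 5.0 0.1
  endloop
 endfacet
 facet normal 0.501 -0.713 -0.489
  outer loop
   vertex 2.8 2.5 0.6
   vertex 4.0 0.6 4.6
   vertex 0.3 0.4 1.1
  endloop
 endfacet
 facet normal -0.043 -0.183 -0.982
  outer loop
   vertex 2.8 2.5 0.6
   vertex 0.3 0.4 1.1
   vertex 3.6 5.0 0.1
  endloop
 endfacet
 facet normal 0.795 -0.419 -0.438
  outer loop
   vertex 2.8 2.5 0.6
   vertex 4.3 4.3 1.6
   vertex 4.0 0.6 4.6
  endloop
 endfacet
 facet normal 0.774 -0.353 -0.526
  outer loop
   vertex 2.8 2.5 0.6
   vertex 3.6 5.0 0.1
   vertex 4.3 4.3 1.6
  endloop
 endfacet
 facet normal -0.552 0.221 -0.804
  outer loop
   vertex 1.0 3.6 1.5
   vertex 3.6 5.0 0.1
   vertex 0.3 0.4 1.1
  endloop
 endfacet
 facet normal -0.833 0.115 0.541
  outer loop
   vertex 1.0 3.6 1.5
   vertex 0.3 0.4 1.1
   vertex 2.5 4.6 3.6
  endloop
 endfacet
 facet normal -0.497 0.866 -0.057
  outer loop
   vertex 1.0 3.6 1.5
   vertex 2.5 4.6 3.6
   vertex 3.6 5.0 0.1
  endloop
 endfacet
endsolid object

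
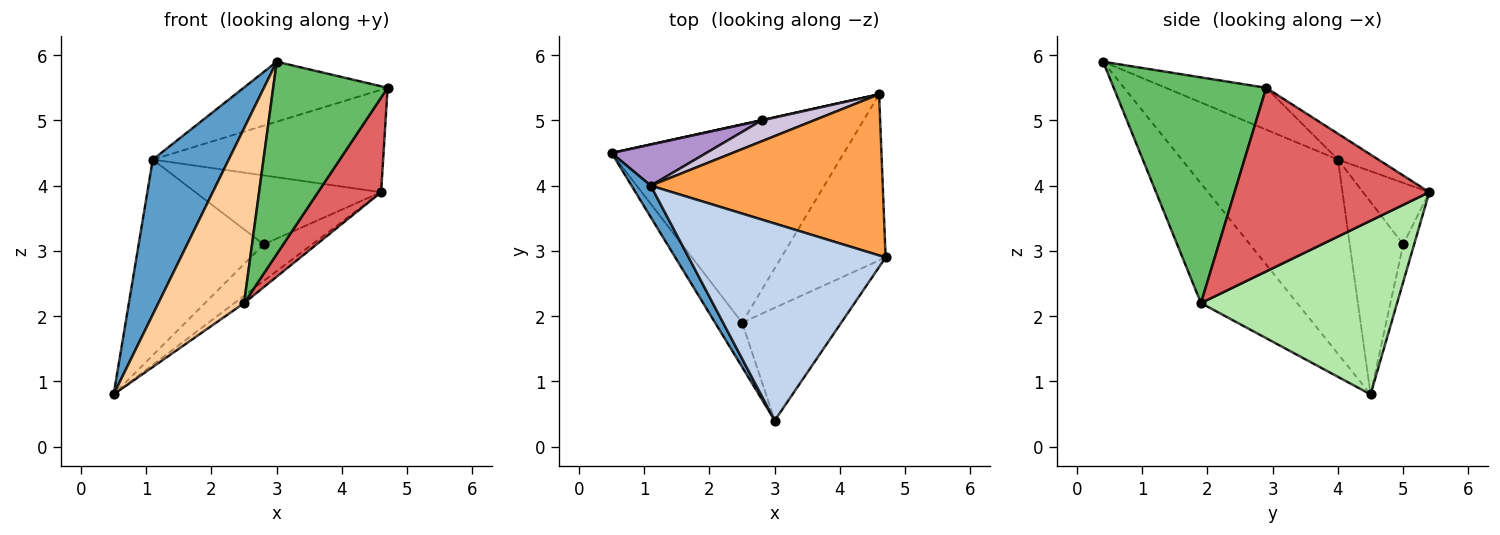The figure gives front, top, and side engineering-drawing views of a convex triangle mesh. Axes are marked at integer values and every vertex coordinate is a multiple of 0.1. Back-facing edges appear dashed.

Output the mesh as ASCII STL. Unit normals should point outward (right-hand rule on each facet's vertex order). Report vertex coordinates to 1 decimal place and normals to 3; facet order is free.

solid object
 facet normal -0.896 -0.436 0.089
  outer loop
   vertex 1.1 4.0 4.4
   vertex 0.5 4.5 0.8
   vertex 3.0 0.4 5.9
  endloop
 endfacet
 facet normal -0.199 0.285 0.937
  outer loop
   vertex 1.1 4.0 4.4
   vertex 3.0 0.4 5.9
   vertex 4.7 2.9 5.5
  endloop
 endfacet
 facet normal -0.094 0.534 0.840
  outer loop
   vertex 1.1 4.0 4.4
   vertex 4.7 2.9 5.5
   vertex 4.6 5.4 3.9
  endloop
 endfacet
 facet normal -0.736 -0.656 -0.166
  outer loop
   vertex 2.5 1.9 2.2
   vertex 3.0 0.4 5.9
   vertex 0.5 4.5 0.8
  endloop
 endfacet
 facet normal 0.755 -0.566 -0.332
  outer loop
   vertex 2.5 1.9 2.2
   vertex 4.7 2.9 5.5
   vertex 3.0 0.4 5.9
  endloop
 endfacet
 facet normal 0.599 0.030 -0.800
  outer loop
   vertex 2.5 1.9 2.2
   vertex 0.5 4.5 0.8
   vertex 4.6 5.4 3.9
  endloop
 endfacet
 facet normal 0.837 -0.271 -0.476
  outer loop
   vertex 2.5 1.9 2.2
   vertex 4.6 5.4 3.9
   vertex 4.7 2.9 5.5
  endloop
 endfacet
 facet normal -0.221 0.975 0.008
  outer loop
   vertex 2.8 5.0 3.1
   vertex 4.6 5.4 3.9
   vertex 0.5 4.5 0.8
  endloop
 endfacet
 facet normal -0.386 0.903 0.190
  outer loop
   vertex 2.8 5.0 3.1
   vertex 0.5 4.5 0.8
   vertex 1.1 4.0 4.4
  endloop
 endfacet
 facet normal -0.323 0.906 0.274
  outer loop
   vertex 2.8 5.0 3.1
   vertex 1.1 4.0 4.4
   vertex 4.6 5.4 3.9
  endloop
 endfacet
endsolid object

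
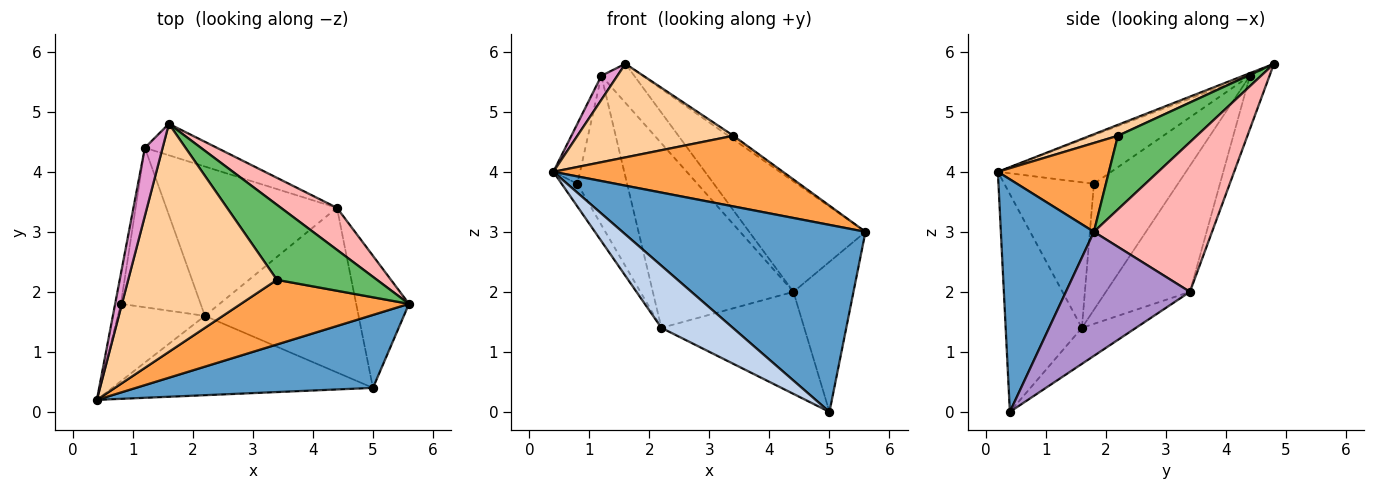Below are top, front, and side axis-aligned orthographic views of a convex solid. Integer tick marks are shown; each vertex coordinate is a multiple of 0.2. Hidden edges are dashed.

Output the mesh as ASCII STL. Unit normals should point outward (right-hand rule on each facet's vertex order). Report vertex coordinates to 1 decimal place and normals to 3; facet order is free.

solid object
 facet normal 0.336 -0.878 0.342
  outer loop
   vertex 5.0 0.4 0.0
   vertex 5.6 1.8 3.0
   vertex 0.4 0.2 4.0
  endloop
 endfacet
 facet normal -0.550 -0.515 -0.658
  outer loop
   vertex 2.2 1.6 1.4
   vertex 5.0 0.4 0.0
   vertex 0.4 0.2 4.0
  endloop
 endfacet
 facet normal 0.336 -0.695 0.636
  outer loop
   vertex 3.4 2.2 4.6
   vertex 0.4 0.2 4.0
   vertex 5.6 1.8 3.0
  endloop
 endfacet
 facet normal 0.068 -0.379 0.923
  outer loop
   vertex 3.4 2.2 4.6
   vertex 1.6 4.8 5.8
   vertex 0.4 0.2 4.0
  endloop
 endfacet
 facet normal 0.592 0.039 0.805
  outer loop
   vertex 3.4 2.2 4.6
   vertex 5.6 1.8 3.0
   vertex 1.6 4.8 5.8
  endloop
 endfacet
 facet normal -0.849 0.149 -0.507
  outer loop
   vertex 0.8 1.8 3.8
   vertex 2.2 1.6 1.4
   vertex 0.4 0.2 4.0
  endloop
 endfacet
 facet normal -0.195 0.517 -0.834
  outer loop
   vertex 4.4 3.4 2.0
   vertex 5.0 0.4 0.0
   vertex 2.2 1.6 1.4
  endloop
 endfacet
 facet normal 0.689 0.678 0.258
  outer loop
   vertex 4.4 3.4 2.0
   vertex 1.6 4.8 5.8
   vertex 5.6 1.8 3.0
  endloop
 endfacet
 facet normal 0.841 0.407 -0.358
  outer loop
   vertex 4.4 3.4 2.0
   vertex 5.6 1.8 3.0
   vertex 5.0 0.4 0.0
  endloop
 endfacet
 facet normal -0.756 0.447 -0.478
  outer loop
   vertex 1.2 4.4 5.6
   vertex 2.2 1.6 1.4
   vertex 0.8 1.8 3.8
  endloop
 endfacet
 facet normal -0.421 0.706 -0.570
  outer loop
   vertex 1.2 4.4 5.6
   vertex 1.6 4.8 5.8
   vertex 4.4 3.4 2.0
  endloop
 endfacet
 facet normal -0.421 0.705 -0.570
  outer loop
   vertex 1.2 4.4 5.6
   vertex 4.4 3.4 2.0
   vertex 2.2 1.6 1.4
  endloop
 endfacet
 facet normal -0.137 -0.330 0.934
  outer loop
   vertex 1.2 4.4 5.6
   vertex 0.4 0.2 4.0
   vertex 1.6 4.8 5.8
  endloop
 endfacet
 facet normal -0.967 0.228 -0.114
  outer loop
   vertex 1.2 4.4 5.6
   vertex 0.8 1.8 3.8
   vertex 0.4 0.2 4.0
  endloop
 endfacet
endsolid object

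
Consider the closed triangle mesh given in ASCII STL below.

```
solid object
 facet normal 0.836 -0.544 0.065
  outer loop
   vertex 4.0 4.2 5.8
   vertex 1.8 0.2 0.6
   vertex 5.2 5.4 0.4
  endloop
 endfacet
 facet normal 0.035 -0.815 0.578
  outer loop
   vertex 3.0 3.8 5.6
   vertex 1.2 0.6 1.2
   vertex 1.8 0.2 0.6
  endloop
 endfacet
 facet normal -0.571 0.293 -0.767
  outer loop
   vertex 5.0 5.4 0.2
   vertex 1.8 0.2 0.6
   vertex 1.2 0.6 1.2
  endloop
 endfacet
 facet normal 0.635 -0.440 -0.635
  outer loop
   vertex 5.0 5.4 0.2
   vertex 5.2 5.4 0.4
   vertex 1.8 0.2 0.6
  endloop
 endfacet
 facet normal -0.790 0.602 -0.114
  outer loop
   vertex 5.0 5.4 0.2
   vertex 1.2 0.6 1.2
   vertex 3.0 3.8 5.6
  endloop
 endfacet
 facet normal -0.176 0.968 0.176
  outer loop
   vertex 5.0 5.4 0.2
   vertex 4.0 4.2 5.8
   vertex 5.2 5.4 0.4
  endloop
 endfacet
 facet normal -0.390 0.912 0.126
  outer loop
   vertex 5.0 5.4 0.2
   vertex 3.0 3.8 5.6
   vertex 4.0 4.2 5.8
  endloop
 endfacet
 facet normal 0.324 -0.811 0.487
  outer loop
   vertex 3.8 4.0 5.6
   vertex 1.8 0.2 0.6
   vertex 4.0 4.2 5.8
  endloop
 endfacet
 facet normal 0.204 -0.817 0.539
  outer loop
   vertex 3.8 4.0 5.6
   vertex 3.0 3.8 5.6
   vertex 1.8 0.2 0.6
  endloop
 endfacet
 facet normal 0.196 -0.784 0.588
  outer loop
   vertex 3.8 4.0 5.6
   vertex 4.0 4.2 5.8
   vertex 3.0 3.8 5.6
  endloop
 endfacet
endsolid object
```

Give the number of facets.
10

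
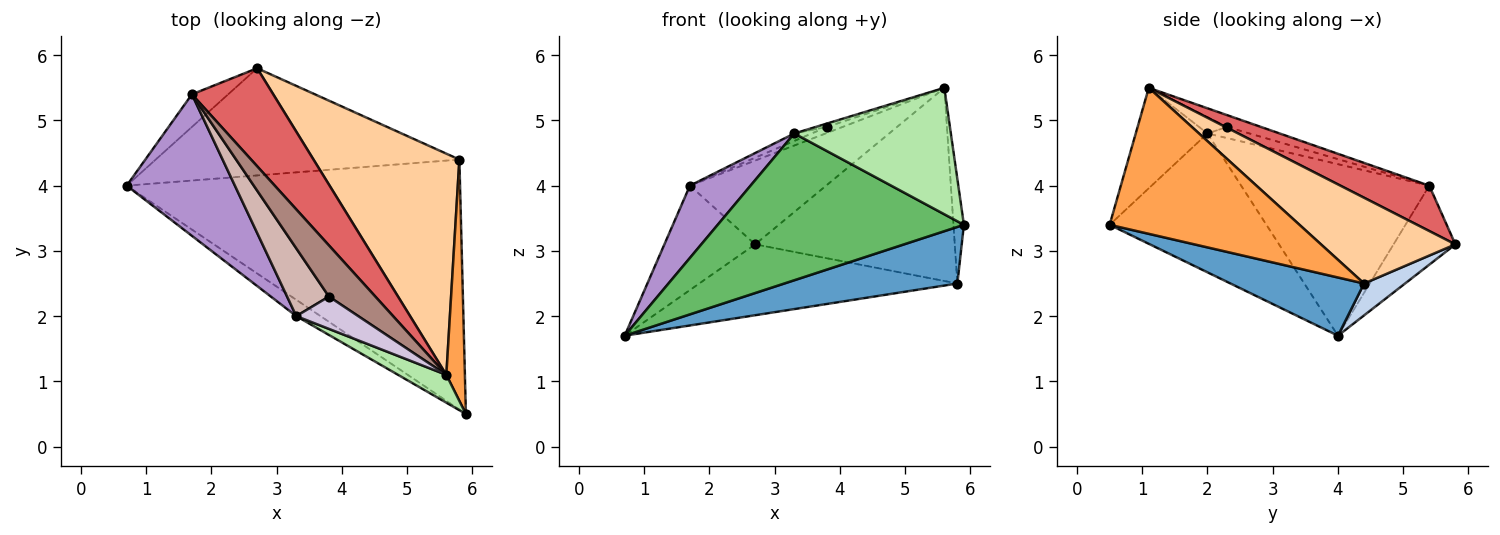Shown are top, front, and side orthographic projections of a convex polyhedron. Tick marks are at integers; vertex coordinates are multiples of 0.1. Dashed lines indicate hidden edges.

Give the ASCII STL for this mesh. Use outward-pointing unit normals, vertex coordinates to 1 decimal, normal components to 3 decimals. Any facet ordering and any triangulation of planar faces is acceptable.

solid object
 facet normal 0.168 -0.218 -0.961
  outer loop
   vertex 5.8 4.4 2.5
   vertex 5.9 0.5 3.4
   vertex 0.7 4.0 1.7
  endloop
 endfacet
 facet normal 0.087 0.549 -0.831
  outer loop
   vertex 5.8 4.4 2.5
   vertex 0.7 4.0 1.7
   vertex 2.7 5.8 3.1
  endloop
 endfacet
 facet normal 0.991 0.054 0.126
  outer loop
   vertex 5.8 4.4 2.5
   vertex 5.6 1.1 5.5
   vertex 5.9 0.5 3.4
  endloop
 endfacet
 facet normal 0.405 0.601 0.689
  outer loop
   vertex 5.8 4.4 2.5
   vertex 2.7 5.8 3.1
   vertex 5.6 1.1 5.5
  endloop
 endfacet
 facet normal -0.535 -0.840 -0.093
  outer loop
   vertex 3.3 2.0 4.8
   vertex 0.7 4.0 1.7
   vertex 5.9 0.5 3.4
  endloop
 endfacet
 facet normal -0.409 -0.891 0.196
  outer loop
   vertex 3.3 2.0 4.8
   vertex 5.9 0.5 3.4
   vertex 5.6 1.1 5.5
  endloop
 endfacet
 facet normal 0.390 0.598 0.700
  outer loop
   vertex 1.7 5.4 4.0
   vertex 5.6 1.1 5.5
   vertex 2.7 5.8 3.1
  endloop
 endfacet
 facet normal -0.545 0.800 -0.250
  outer loop
   vertex 1.7 5.4 4.0
   vertex 2.7 5.8 3.1
   vertex 0.7 4.0 1.7
  endloop
 endfacet
 facet normal -0.816 -0.263 0.515
  outer loop
   vertex 1.7 5.4 4.0
   vertex 0.7 4.0 1.7
   vertex 3.3 2.0 4.8
  endloop
 endfacet
 facet normal -0.253 0.101 0.962
  outer loop
   vertex 3.8 2.3 4.9
   vertex 3.3 2.0 4.8
   vertex 5.6 1.1 5.5
  endloop
 endfacet
 facet normal -0.245 0.113 0.963
  outer loop
   vertex 3.8 2.3 4.9
   vertex 5.6 1.1 5.5
   vertex 1.7 5.4 4.0
  endloop
 endfacet
 facet normal -0.256 0.106 0.961
  outer loop
   vertex 3.8 2.3 4.9
   vertex 1.7 5.4 4.0
   vertex 3.3 2.0 4.8
  endloop
 endfacet
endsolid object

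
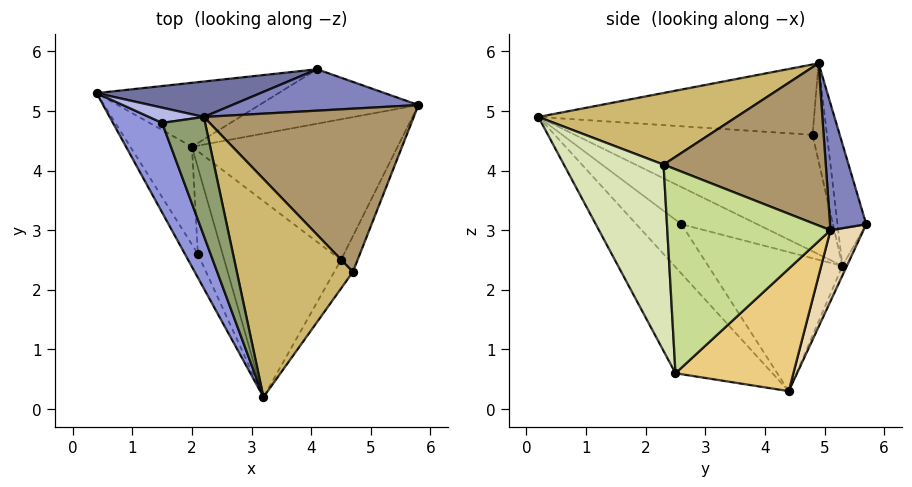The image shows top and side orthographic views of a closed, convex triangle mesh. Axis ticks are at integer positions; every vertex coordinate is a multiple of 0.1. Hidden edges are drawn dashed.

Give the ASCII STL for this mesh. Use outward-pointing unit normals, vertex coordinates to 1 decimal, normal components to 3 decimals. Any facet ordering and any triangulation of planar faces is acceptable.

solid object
 facet normal -0.141 0.972 0.189
  outer loop
   vertex 4.1 5.7 3.1
   vertex 0.4 5.3 2.4
   vertex 2.2 4.9 5.8
  endloop
 endfacet
 facet normal 0.318 0.824 0.468
  outer loop
   vertex 4.1 5.7 3.1
   vertex 2.2 4.9 5.8
   vertex 5.8 5.1 3.0
  endloop
 endfacet
 facet normal -0.879 -0.301 0.371
  outer loop
   vertex 1.5 4.8 4.6
   vertex 0.4 5.3 2.4
   vertex 3.2 0.2 4.9
  endloop
 endfacet
 facet normal -0.849 0.228 0.476
  outer loop
   vertex 1.5 4.8 4.6
   vertex 2.2 4.9 5.8
   vertex 0.4 5.3 2.4
  endloop
 endfacet
 facet normal -0.821 -0.271 0.502
  outer loop
   vertex 1.5 4.8 4.6
   vertex 3.2 0.2 4.9
   vertex 2.2 4.9 5.8
  endloop
 endfacet
 facet normal -0.781 -0.562 -0.273
  outer loop
   vertex 2.1 2.6 3.1
   vertex 3.2 0.2 4.9
   vertex 0.4 5.3 2.4
  endloop
 endfacet
 facet normal 0.918 -0.390 -0.075
  outer loop
   vertex 4.7 2.3 4.1
   vertex 4.5 2.5 0.6
   vertex 5.8 5.1 3.0
  endloop
 endfacet
 facet normal 0.797 -0.599 -0.080
  outer loop
   vertex 4.7 2.3 4.1
   vertex 3.2 0.2 4.9
   vertex 4.5 2.5 0.6
  endloop
 endfacet
 facet normal 0.610 0.070 0.789
  outer loop
   vertex 4.7 2.3 4.1
   vertex 5.8 5.1 3.0
   vertex 2.2 4.9 5.8
  endloop
 endfacet
 facet normal 0.525 -0.051 0.850
  outer loop
   vertex 4.7 2.3 4.1
   vertex 2.2 4.9 5.8
   vertex 3.2 0.2 4.9
  endloop
 endfacet
 facet normal 0.451 0.473 -0.757
  outer loop
   vertex 2.0 4.4 0.3
   vertex 5.8 5.1 3.0
   vertex 4.5 2.5 0.6
  endloop
 endfacet
 facet normal 0.248 0.794 -0.555
  outer loop
   vertex 2.0 4.4 0.3
   vertex 4.1 5.7 3.1
   vertex 5.8 5.1 3.0
  endloop
 endfacet
 facet normal -0.022 0.913 -0.408
  outer loop
   vertex 2.0 4.4 0.3
   vertex 0.4 5.3 2.4
   vertex 4.1 5.7 3.1
  endloop
 endfacet
 facet normal -0.756 -0.563 -0.335
  outer loop
   vertex 2.0 4.4 0.3
   vertex 2.1 2.6 3.1
   vertex 0.4 5.3 2.4
  endloop
 endfacet
 facet normal -0.475 -0.708 -0.522
  outer loop
   vertex 2.0 4.4 0.3
   vertex 4.5 2.5 0.6
   vertex 3.2 0.2 4.9
  endloop
 endfacet
 facet normal -0.717 -0.598 -0.359
  outer loop
   vertex 2.0 4.4 0.3
   vertex 3.2 0.2 4.9
   vertex 2.1 2.6 3.1
  endloop
 endfacet
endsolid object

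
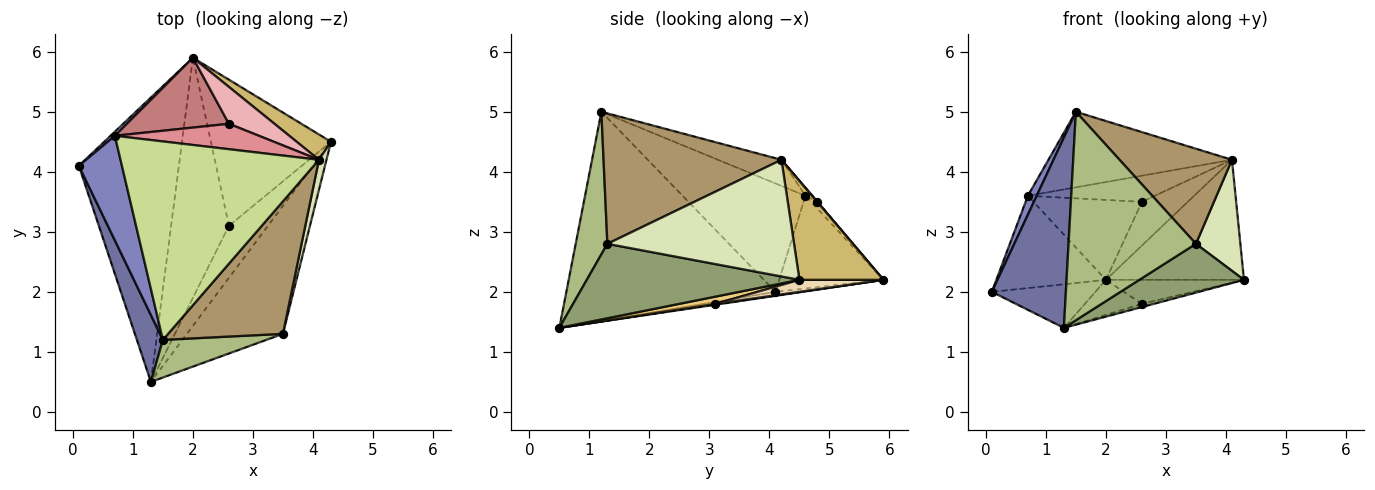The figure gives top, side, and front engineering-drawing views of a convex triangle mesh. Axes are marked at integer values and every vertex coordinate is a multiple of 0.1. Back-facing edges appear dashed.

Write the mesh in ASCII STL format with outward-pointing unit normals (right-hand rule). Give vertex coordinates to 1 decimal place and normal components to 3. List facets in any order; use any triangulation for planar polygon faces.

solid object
 facet normal -0.936 -0.331 0.116
  outer loop
   vertex 1.5 1.2 5.0
   vertex 0.1 4.1 2.0
   vertex 1.3 0.5 1.4
  endloop
 endfacet
 facet normal -0.927 -0.066 0.368
  outer loop
   vertex 0.7 4.6 3.6
   vertex 0.1 4.1 2.0
   vertex 1.5 1.2 5.0
  endloop
 endfacet
 facet normal -0.040 0.151 -0.988
  outer loop
   vertex 2.0 5.9 2.2
   vertex 1.3 0.5 1.4
   vertex 0.1 4.1 2.0
  endloop
 endfacet
 facet normal -0.689 0.724 0.032
  outer loop
   vertex 2.0 5.9 2.2
   vertex 0.1 4.1 2.0
   vertex 0.7 4.6 3.6
  endloop
 endfacet
 facet normal 0.587 -0.289 -0.757
  outer loop
   vertex 3.5 1.3 2.8
   vertex 1.3 0.5 1.4
   vertex 4.3 4.5 2.2
  endloop
 endfacet
 facet normal 0.238 -0.956 0.173
  outer loop
   vertex 3.5 1.3 2.8
   vertex 1.5 1.2 5.0
   vertex 1.3 0.5 1.4
  endloop
 endfacet
 facet normal -0.122 0.353 0.928
  outer loop
   vertex 4.1 4.2 4.2
   vertex 0.7 4.6 3.6
   vertex 1.5 1.2 5.0
  endloop
 endfacet
 facet normal 0.971 -0.231 0.062
  outer loop
   vertex 4.1 4.2 4.2
   vertex 3.5 1.3 2.8
   vertex 4.3 4.5 2.2
  endloop
 endfacet
 facet normal 0.678 -0.429 0.597
  outer loop
   vertex 4.1 4.2 4.2
   vertex 1.5 1.2 5.0
   vertex 3.5 1.3 2.8
  endloop
 endfacet
 facet normal 0.512 0.841 0.177
  outer loop
   vertex 4.1 4.2 4.2
   vertex 4.3 4.5 2.2
   vertex 2.0 5.9 2.2
  endloop
 endfacet
 facet normal 0.181 0.060 -0.982
  outer loop
   vertex 2.6 3.1 1.8
   vertex 4.3 4.5 2.2
   vertex 1.3 0.5 1.4
  endloop
 endfacet
 facet normal 0.098 0.161 -0.982
  outer loop
   vertex 2.6 3.1 1.8
   vertex 2.0 5.9 2.2
   vertex 4.3 4.5 2.2
  endloop
 endfacet
 facet normal 0.015 0.145 -0.989
  outer loop
   vertex 2.6 3.1 1.8
   vertex 1.3 0.5 1.4
   vertex 2.0 5.9 2.2
  endloop
 endfacet
 facet normal -0.045 0.752 0.657
  outer loop
   vertex 2.6 4.8 3.5
   vertex 2.0 5.9 2.2
   vertex 0.7 4.6 3.6
  endloop
 endfacet
 facet normal -0.039 0.716 0.697
  outer loop
   vertex 2.6 4.8 3.5
   vertex 0.7 4.6 3.6
   vertex 4.1 4.2 4.2
  endloop
 endfacet
 facet normal 0.005 0.765 0.645
  outer loop
   vertex 2.6 4.8 3.5
   vertex 4.1 4.2 4.2
   vertex 2.0 5.9 2.2
  endloop
 endfacet
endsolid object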